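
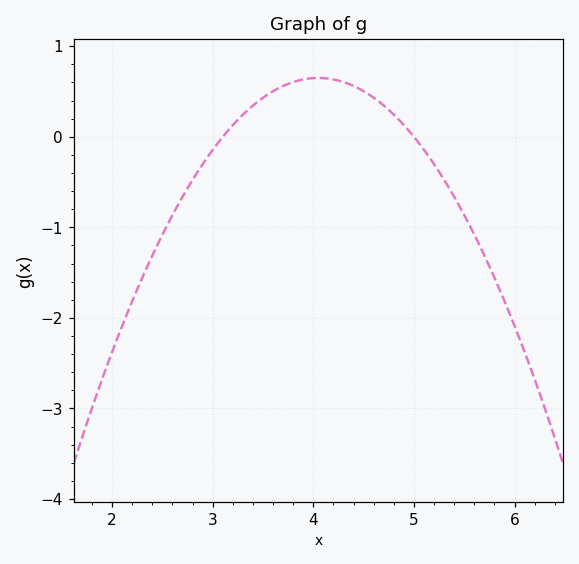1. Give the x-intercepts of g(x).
3.1, 5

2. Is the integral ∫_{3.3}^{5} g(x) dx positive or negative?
positive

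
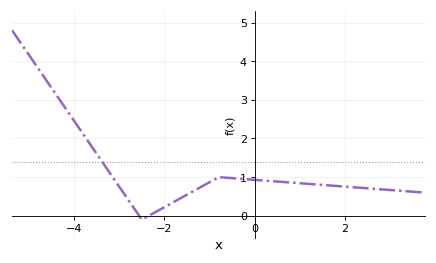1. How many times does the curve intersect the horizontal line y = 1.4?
1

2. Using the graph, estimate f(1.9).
0.763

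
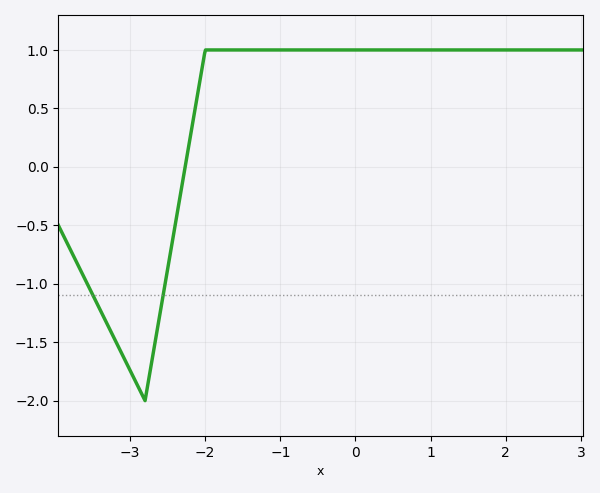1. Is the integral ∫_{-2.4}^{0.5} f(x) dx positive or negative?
positive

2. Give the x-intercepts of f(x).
-2.27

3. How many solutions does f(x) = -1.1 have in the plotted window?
2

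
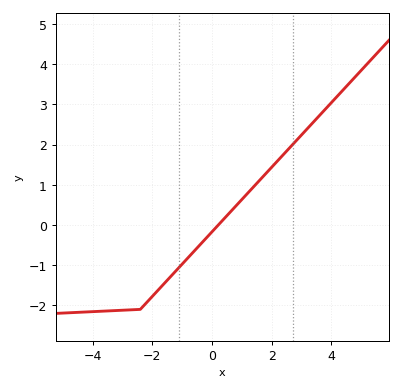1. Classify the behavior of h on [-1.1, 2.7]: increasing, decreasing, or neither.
increasing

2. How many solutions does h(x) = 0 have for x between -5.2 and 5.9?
1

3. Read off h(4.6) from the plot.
3.5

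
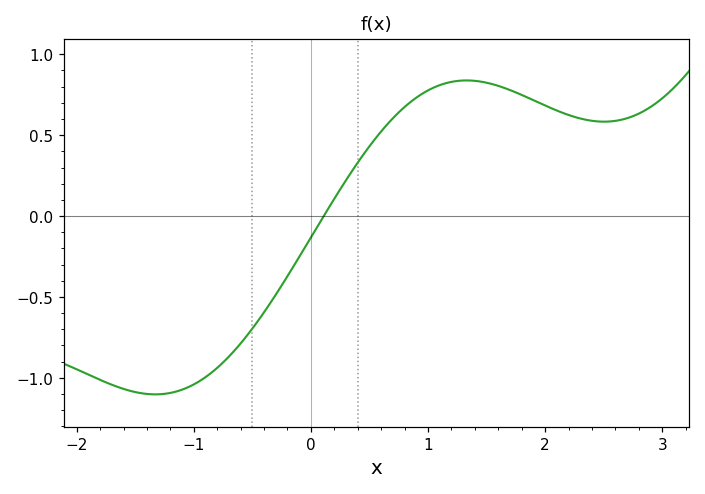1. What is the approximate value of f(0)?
-0.15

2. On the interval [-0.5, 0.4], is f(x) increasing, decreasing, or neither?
increasing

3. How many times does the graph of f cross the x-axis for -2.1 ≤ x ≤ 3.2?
1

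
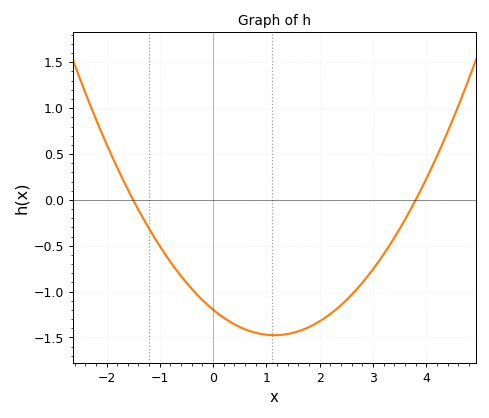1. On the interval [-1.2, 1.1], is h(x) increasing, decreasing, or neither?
decreasing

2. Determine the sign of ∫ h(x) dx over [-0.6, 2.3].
negative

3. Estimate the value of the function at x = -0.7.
-0.756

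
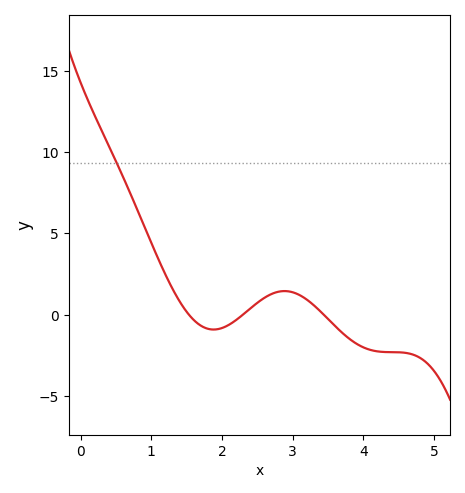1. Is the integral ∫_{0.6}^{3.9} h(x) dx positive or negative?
positive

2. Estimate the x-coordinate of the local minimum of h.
1.9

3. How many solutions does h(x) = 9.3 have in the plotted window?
1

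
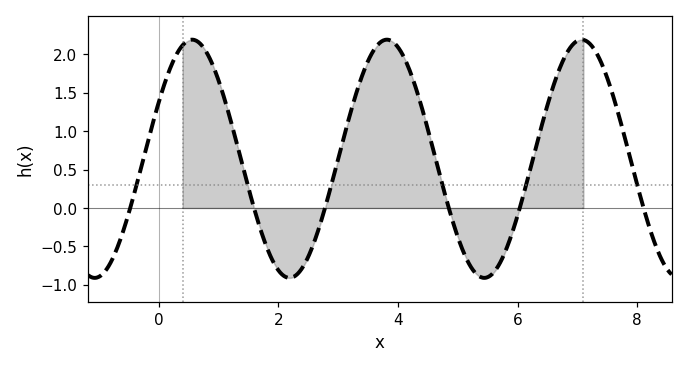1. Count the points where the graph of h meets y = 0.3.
6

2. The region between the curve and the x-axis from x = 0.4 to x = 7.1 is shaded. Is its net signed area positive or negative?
positive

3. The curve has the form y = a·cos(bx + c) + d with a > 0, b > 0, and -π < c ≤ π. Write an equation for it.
y = 1.55cos(1.9x - 1.1) + 0.64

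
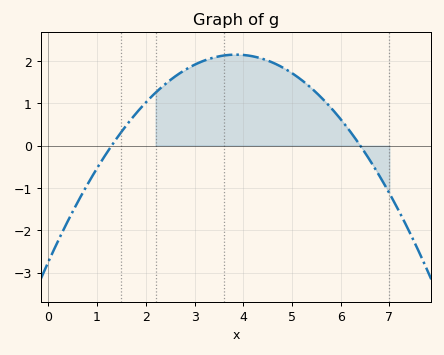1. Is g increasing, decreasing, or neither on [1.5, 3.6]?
increasing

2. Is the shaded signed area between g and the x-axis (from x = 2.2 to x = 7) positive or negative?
positive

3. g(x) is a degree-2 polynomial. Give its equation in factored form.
y = -0.33(x - 1.3)(x - 6.4)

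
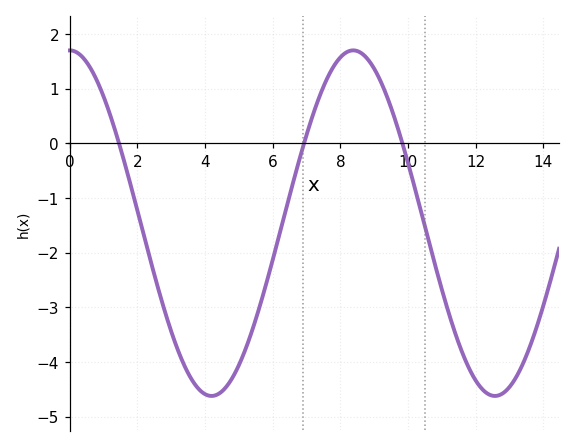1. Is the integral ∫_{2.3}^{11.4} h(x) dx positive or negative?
negative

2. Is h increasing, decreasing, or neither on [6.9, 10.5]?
neither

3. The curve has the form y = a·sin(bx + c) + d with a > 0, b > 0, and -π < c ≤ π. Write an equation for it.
y = 3.16sin(0.75x + 1.6) - 1.46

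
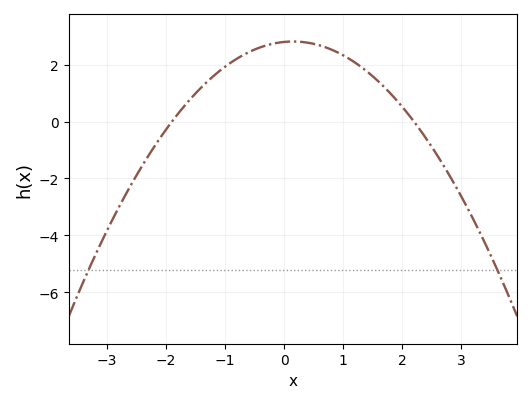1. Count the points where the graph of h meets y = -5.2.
2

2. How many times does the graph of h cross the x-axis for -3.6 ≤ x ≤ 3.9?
2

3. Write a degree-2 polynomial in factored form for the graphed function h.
y = -0.67(x + 1.9)(x - 2.2)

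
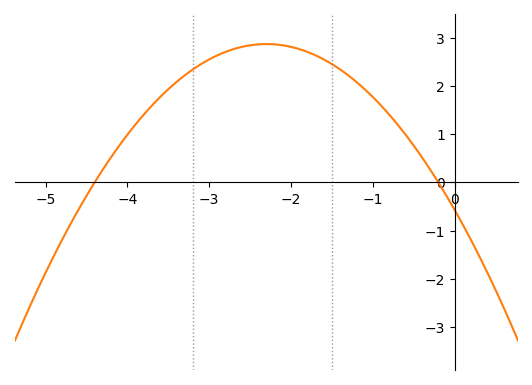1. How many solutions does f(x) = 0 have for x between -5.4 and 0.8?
2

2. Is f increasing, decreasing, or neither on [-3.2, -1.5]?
neither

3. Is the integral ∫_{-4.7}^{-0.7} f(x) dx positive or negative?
positive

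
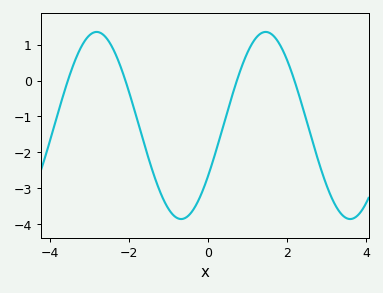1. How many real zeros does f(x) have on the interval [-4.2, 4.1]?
4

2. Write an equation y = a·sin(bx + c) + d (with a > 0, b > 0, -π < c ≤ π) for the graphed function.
y = 2.6sin(1.5x - 0.57) - 1.25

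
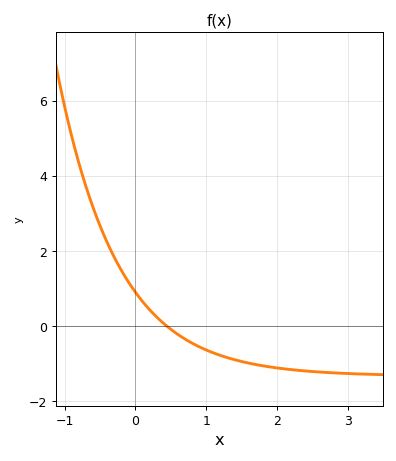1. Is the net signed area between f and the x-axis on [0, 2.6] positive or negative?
negative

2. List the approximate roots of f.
0.4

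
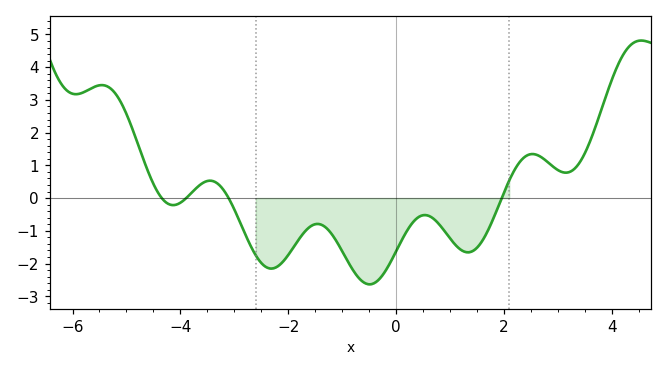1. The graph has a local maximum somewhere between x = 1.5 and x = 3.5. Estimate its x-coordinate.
2.6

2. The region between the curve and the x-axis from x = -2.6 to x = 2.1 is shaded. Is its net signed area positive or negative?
negative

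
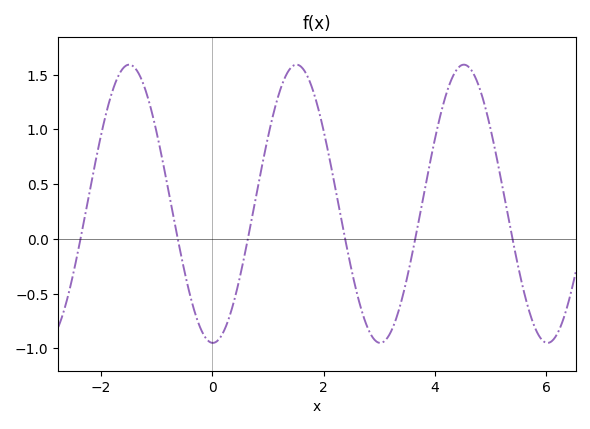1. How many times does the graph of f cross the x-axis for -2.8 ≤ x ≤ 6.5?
6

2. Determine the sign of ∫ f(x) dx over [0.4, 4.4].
positive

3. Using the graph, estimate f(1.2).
1.35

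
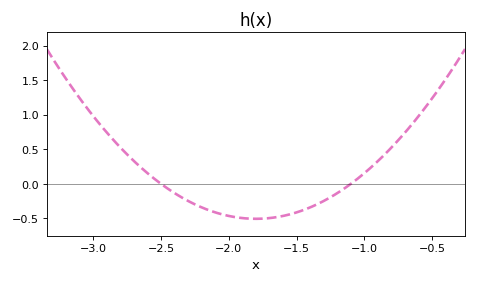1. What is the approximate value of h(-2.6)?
0.15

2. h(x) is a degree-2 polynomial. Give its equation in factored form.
y = 1.03(x + 2.5)(x + 1.1)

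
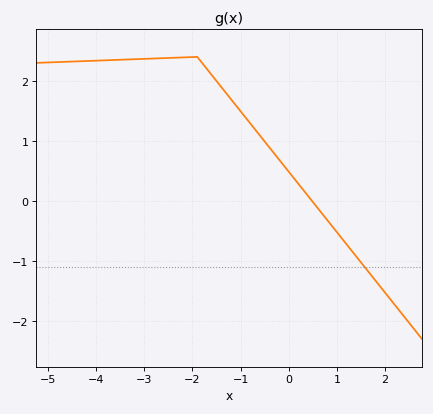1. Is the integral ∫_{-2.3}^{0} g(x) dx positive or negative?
positive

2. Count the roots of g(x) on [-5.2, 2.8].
1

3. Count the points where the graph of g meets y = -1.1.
1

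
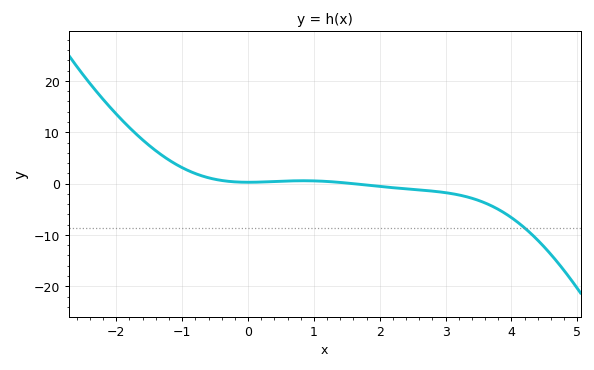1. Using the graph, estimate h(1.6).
0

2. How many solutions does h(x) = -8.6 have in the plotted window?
1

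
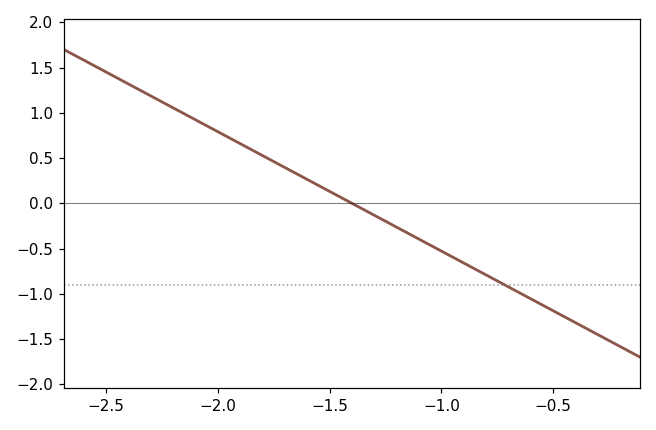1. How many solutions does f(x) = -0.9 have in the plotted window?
1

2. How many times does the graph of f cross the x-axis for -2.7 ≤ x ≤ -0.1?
1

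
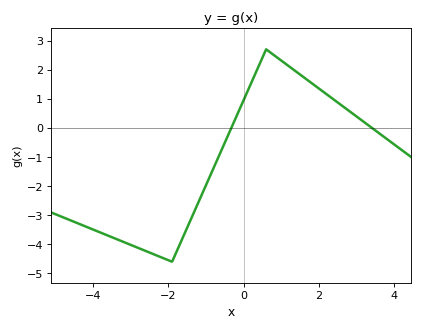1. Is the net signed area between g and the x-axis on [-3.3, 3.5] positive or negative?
negative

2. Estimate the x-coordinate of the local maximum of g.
0.6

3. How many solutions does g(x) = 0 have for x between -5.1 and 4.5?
2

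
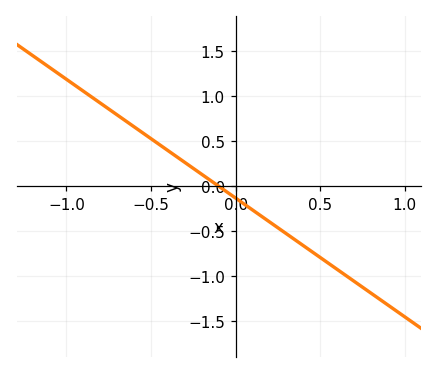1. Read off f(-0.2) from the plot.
0.132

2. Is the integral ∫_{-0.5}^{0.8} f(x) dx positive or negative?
negative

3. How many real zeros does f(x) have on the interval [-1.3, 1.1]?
1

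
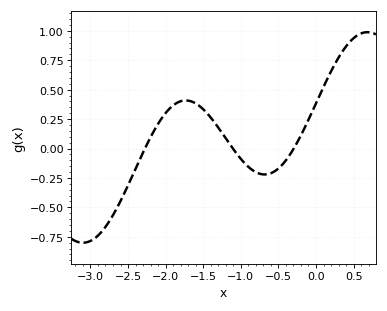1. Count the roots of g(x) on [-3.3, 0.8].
3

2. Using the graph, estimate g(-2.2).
0.1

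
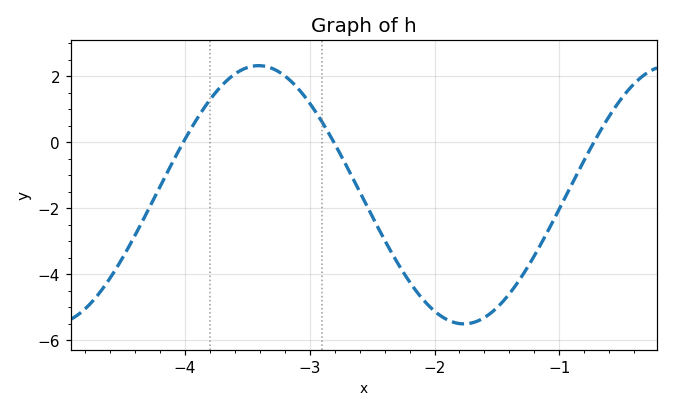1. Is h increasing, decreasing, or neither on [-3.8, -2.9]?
neither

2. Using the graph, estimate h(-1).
-2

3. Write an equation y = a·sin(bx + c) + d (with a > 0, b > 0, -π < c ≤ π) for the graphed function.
y = 3.91sin(1.9x + 1.8) - 1.59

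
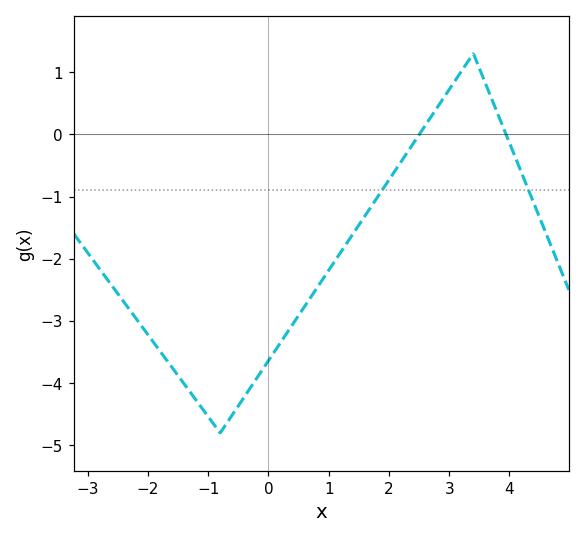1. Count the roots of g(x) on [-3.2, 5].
2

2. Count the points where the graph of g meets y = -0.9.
2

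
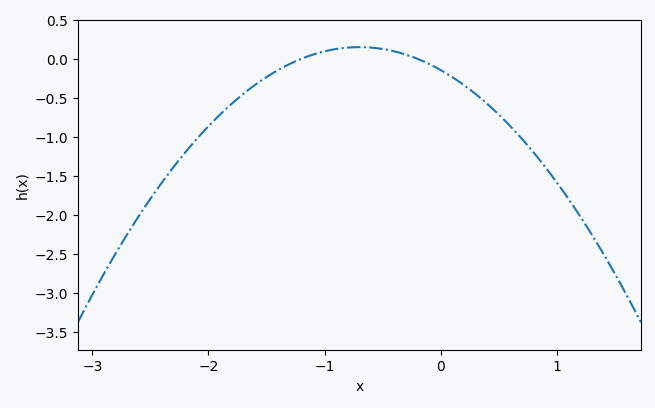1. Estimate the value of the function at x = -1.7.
-0.45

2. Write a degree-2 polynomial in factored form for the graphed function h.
y = -0.6(x + 1.2)(x + 0.2)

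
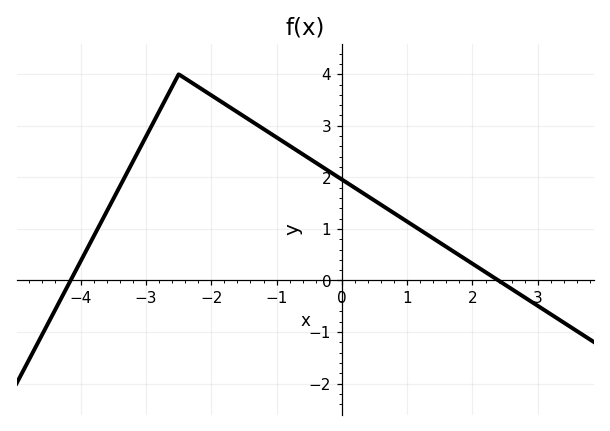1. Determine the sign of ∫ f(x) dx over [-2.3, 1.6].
positive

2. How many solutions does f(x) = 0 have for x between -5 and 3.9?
2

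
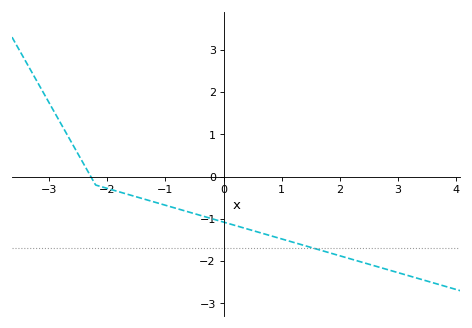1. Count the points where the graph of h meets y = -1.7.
1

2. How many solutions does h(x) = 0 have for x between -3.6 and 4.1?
1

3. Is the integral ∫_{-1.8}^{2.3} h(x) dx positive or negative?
negative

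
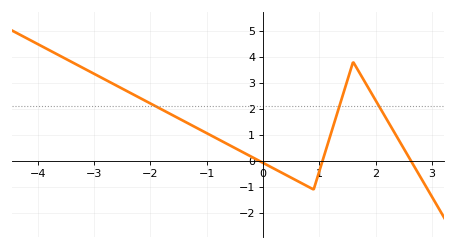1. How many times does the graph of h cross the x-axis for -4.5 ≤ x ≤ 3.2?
3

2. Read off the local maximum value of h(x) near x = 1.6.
3.79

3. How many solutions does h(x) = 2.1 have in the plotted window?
3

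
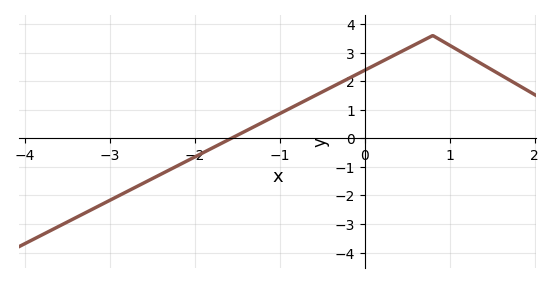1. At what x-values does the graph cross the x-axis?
-1.57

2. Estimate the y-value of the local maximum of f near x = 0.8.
3.6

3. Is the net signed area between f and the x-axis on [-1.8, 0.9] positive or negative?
positive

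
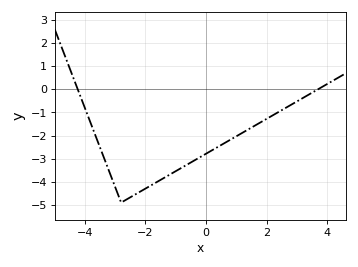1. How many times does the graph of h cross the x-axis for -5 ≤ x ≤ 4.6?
2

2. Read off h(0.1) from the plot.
-2.71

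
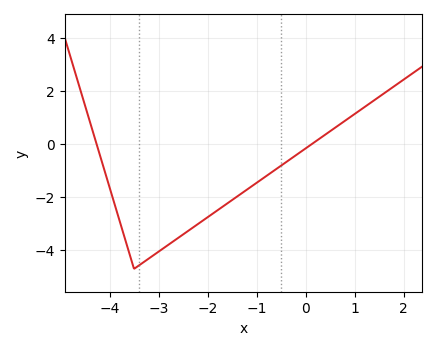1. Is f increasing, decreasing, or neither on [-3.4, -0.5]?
increasing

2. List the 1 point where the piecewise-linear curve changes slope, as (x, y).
(-3.5, -4.7)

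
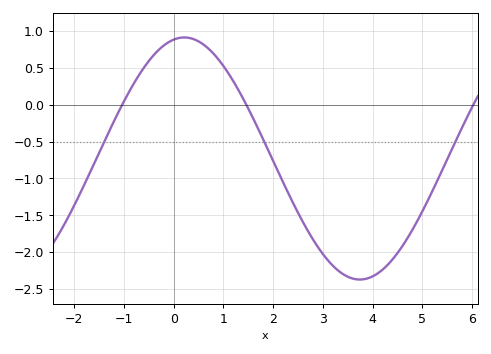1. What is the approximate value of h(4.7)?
-1.81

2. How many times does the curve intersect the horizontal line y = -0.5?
3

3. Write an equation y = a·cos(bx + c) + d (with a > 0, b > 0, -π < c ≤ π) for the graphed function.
y = 1.64cos(0.89x - 0.19) - 0.73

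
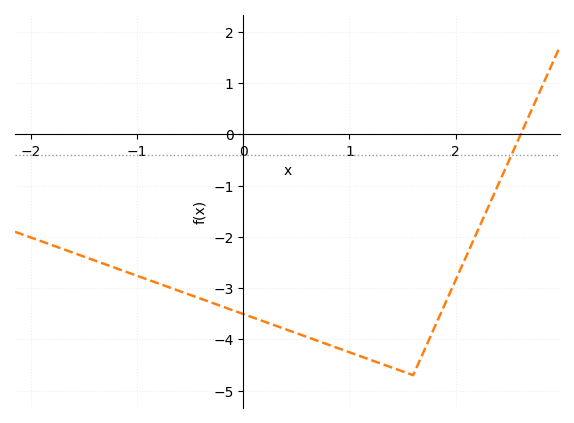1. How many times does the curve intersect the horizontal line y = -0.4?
1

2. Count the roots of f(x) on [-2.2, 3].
1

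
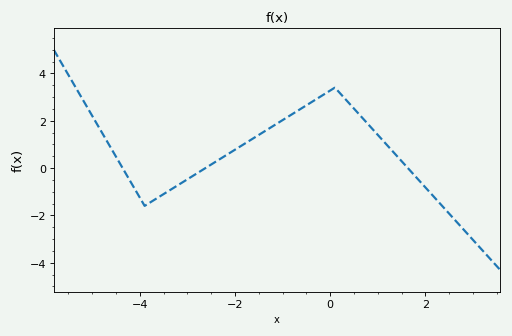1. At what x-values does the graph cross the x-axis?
-4.4, -2.6, 1.6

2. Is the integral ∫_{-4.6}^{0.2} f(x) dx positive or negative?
positive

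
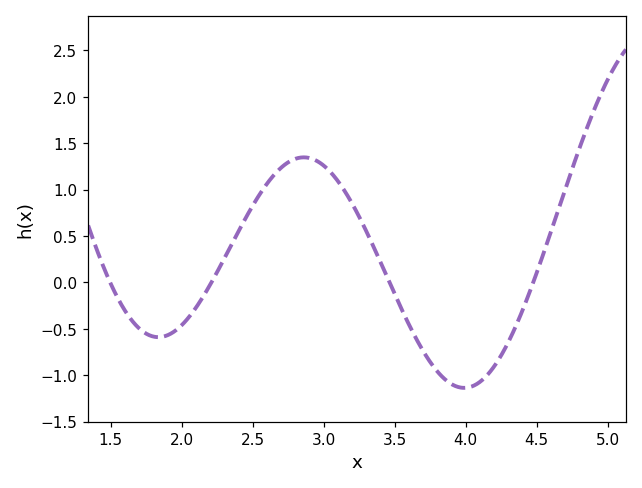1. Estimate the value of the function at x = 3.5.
-0.15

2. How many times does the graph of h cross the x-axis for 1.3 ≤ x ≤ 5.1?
4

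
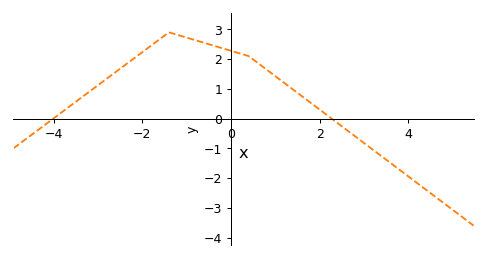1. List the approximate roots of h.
-4, 2.2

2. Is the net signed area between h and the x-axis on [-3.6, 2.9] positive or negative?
positive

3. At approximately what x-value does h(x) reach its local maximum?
-1.4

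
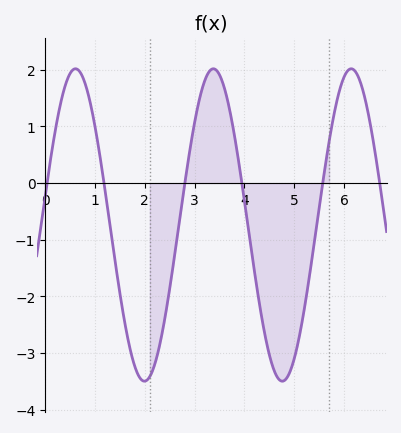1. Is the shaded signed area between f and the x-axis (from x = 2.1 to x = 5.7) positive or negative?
negative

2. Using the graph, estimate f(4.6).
-3.3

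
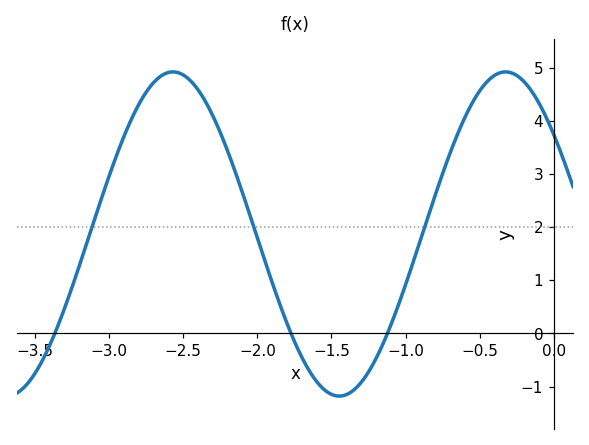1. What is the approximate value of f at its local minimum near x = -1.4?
-1.18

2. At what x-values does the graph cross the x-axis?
-3.37, -1.77, -1.12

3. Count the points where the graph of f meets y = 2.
3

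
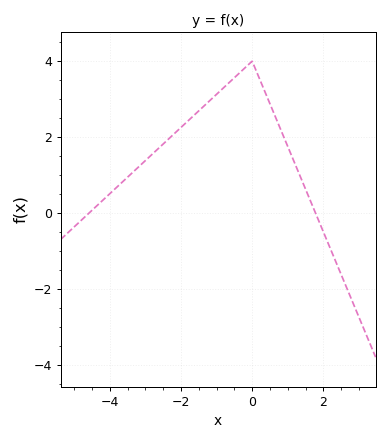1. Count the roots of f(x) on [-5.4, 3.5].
2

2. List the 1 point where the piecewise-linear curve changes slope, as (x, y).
(0, 4)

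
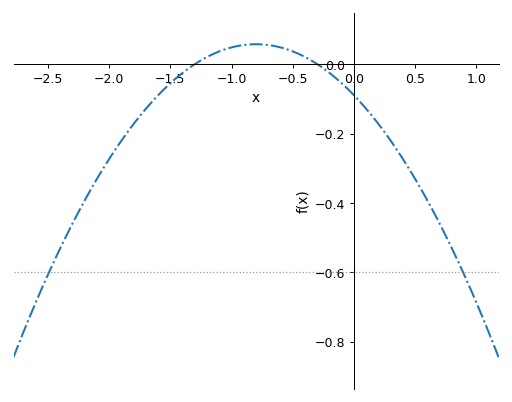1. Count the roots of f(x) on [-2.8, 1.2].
2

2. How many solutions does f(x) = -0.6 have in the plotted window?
2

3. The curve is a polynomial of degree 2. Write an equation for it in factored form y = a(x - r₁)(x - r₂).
y = -0.23(x + 1.3)(x + 0.3)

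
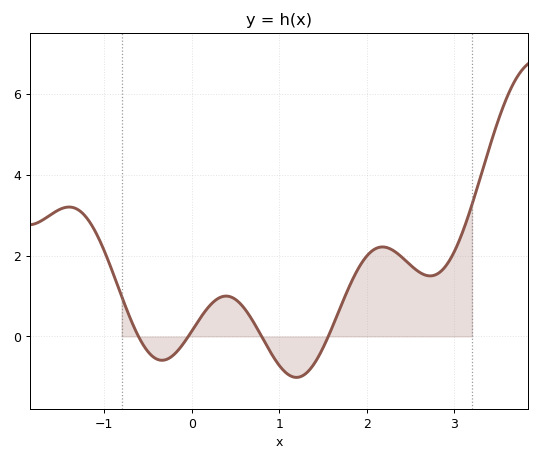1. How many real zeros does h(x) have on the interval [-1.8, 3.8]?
4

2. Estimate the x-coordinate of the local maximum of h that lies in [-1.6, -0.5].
-1.4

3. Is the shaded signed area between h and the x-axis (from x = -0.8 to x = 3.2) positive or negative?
positive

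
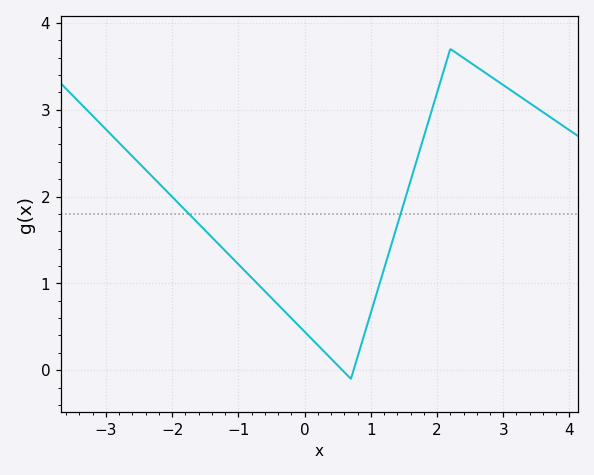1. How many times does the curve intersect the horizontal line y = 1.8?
2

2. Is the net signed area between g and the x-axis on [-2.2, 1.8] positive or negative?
positive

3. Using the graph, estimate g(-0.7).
1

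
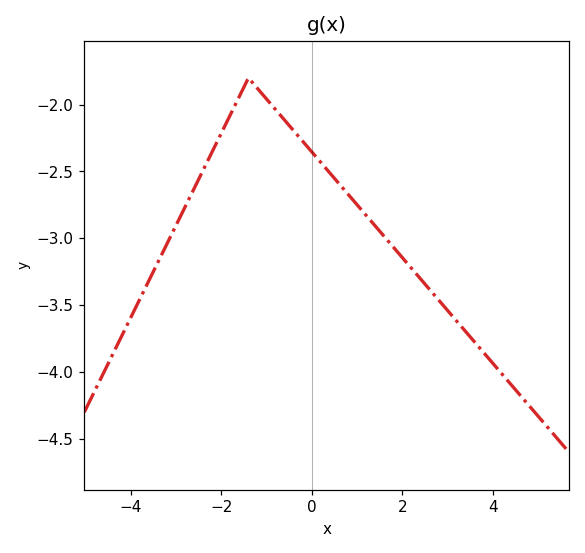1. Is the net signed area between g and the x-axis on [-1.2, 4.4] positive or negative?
negative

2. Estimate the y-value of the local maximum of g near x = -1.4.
-1.8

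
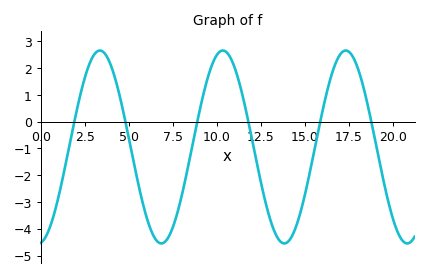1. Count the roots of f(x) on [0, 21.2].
6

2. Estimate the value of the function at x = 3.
2.5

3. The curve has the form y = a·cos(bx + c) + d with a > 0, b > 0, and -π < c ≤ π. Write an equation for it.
y = 3.6cos(0.9x - 3) - 0.95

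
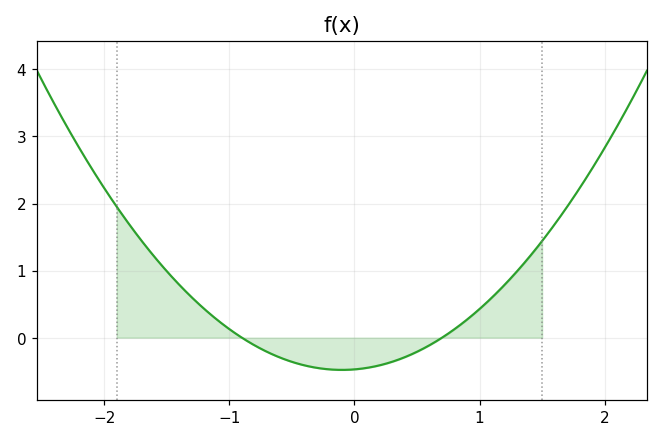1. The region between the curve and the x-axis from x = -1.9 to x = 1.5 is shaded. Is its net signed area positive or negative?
positive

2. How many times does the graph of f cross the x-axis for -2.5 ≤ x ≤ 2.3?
2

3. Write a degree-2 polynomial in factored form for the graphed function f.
y = 0.75(x + 0.9)(x - 0.7)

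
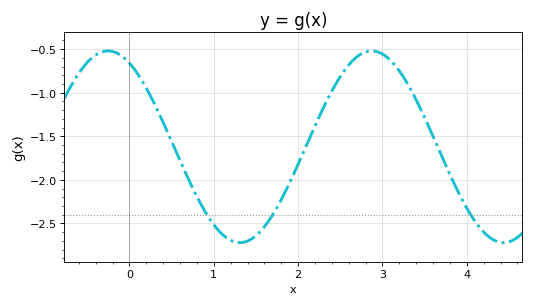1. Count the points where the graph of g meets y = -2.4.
3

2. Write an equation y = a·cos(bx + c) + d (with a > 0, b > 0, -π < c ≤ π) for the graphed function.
y = 1.1cos(2x + 0.51) - 1.62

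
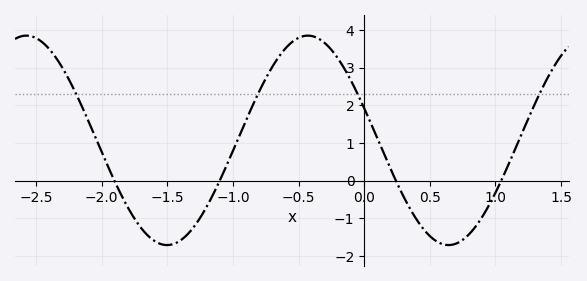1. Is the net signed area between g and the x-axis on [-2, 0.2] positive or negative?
positive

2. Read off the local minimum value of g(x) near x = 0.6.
-1.7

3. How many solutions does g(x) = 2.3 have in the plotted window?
4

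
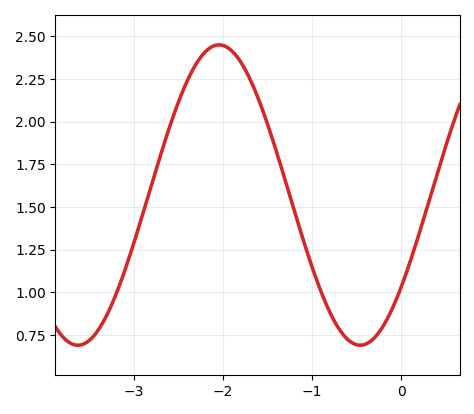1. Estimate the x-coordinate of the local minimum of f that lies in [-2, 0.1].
-0.46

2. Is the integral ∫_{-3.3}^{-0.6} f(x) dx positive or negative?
positive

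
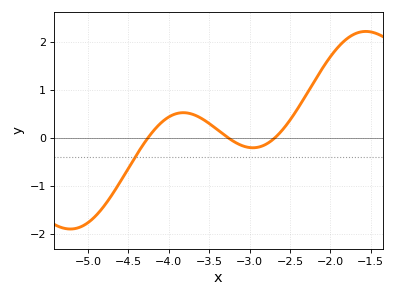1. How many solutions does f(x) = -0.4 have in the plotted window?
1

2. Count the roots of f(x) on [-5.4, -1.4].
3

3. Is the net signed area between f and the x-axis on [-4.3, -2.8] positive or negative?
positive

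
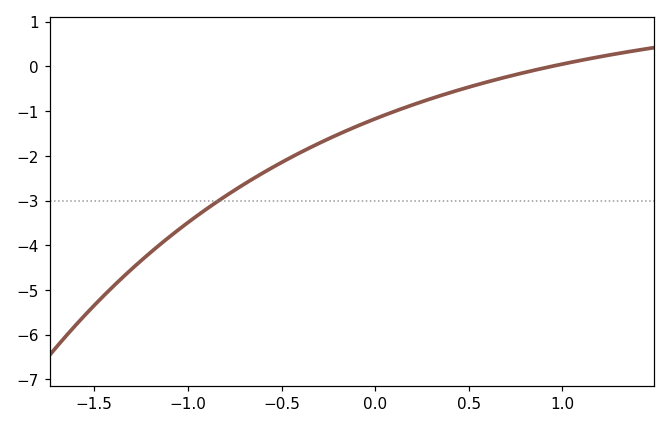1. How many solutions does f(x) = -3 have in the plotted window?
1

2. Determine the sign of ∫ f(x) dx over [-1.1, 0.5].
negative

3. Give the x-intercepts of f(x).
0.95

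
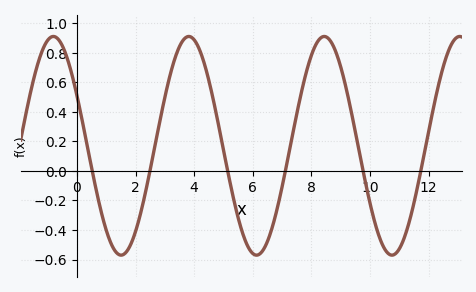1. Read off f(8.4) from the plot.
0.9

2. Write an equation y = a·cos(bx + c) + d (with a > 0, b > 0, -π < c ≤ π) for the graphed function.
y = 0.74cos(1.4x + 1.1) + 0.17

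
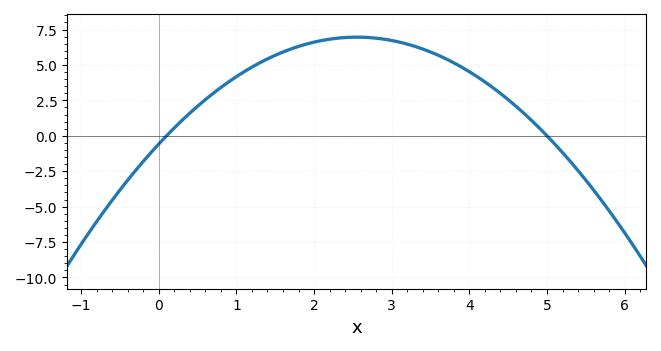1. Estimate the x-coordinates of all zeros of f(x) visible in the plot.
0.1, 5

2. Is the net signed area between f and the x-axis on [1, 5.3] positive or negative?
positive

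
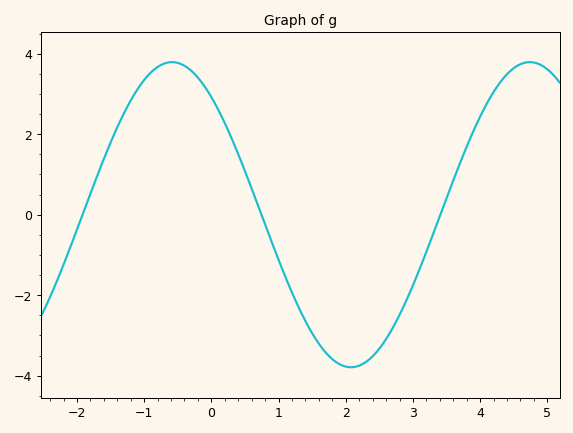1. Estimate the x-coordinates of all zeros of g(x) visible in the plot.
-2, 0.8, 3.4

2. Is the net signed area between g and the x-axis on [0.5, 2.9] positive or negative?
negative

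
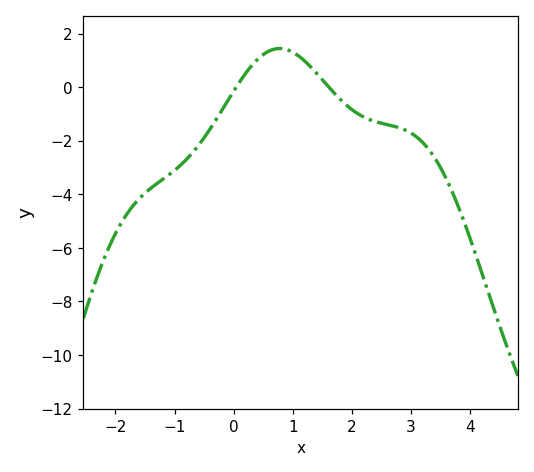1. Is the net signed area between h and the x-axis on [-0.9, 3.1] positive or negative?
negative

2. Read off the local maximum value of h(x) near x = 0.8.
1.4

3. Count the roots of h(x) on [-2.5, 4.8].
2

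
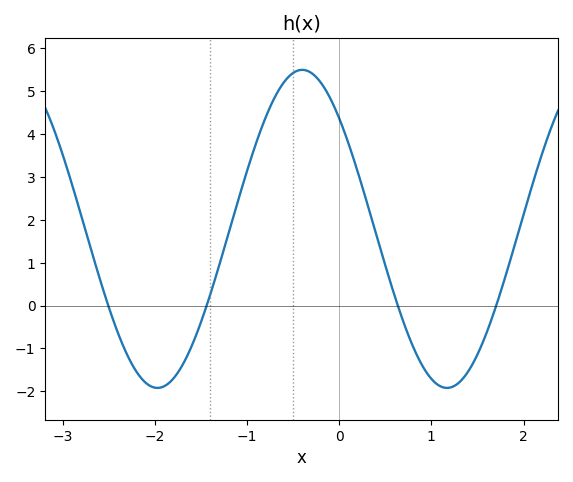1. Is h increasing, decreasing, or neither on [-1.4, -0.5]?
increasing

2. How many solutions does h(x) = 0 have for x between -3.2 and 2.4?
4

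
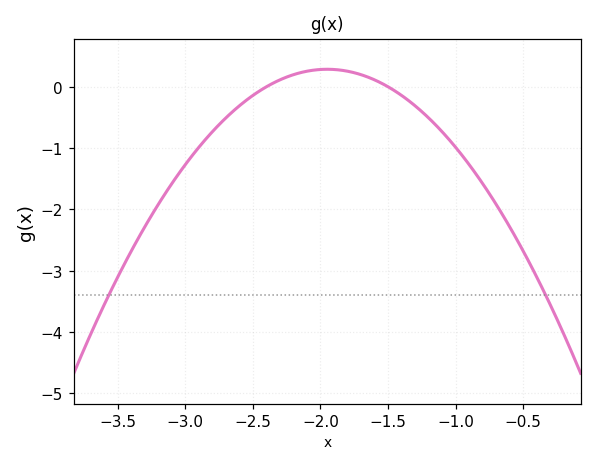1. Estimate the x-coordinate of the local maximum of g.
-1.95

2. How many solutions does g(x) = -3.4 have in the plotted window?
2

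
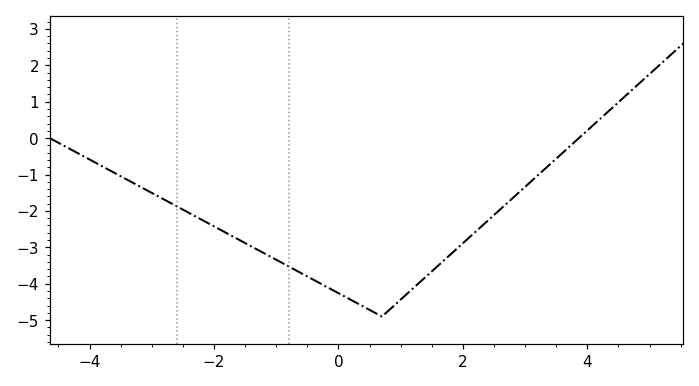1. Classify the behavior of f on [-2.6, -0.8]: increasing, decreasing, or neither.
decreasing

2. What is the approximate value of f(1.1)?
-4.3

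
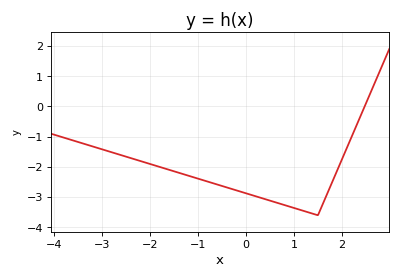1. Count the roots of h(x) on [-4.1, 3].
1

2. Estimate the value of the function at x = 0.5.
-3.12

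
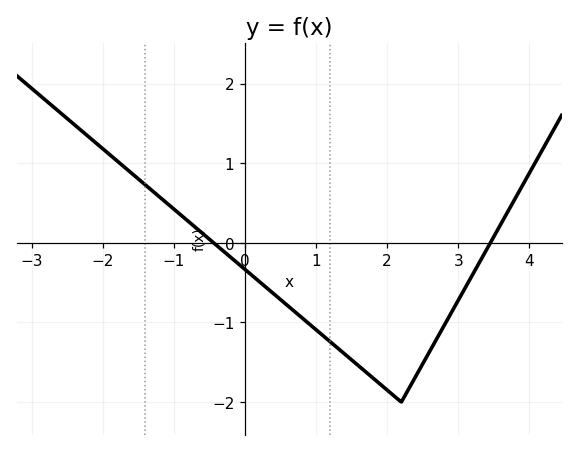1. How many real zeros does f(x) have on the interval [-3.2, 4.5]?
2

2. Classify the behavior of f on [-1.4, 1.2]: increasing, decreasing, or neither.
decreasing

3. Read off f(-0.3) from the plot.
-0.107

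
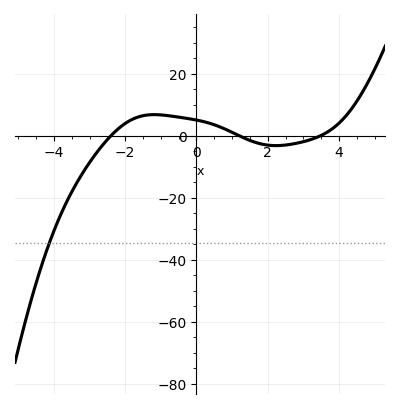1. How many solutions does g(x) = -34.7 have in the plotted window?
1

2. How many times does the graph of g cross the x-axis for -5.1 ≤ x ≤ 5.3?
3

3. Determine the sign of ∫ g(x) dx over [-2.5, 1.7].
positive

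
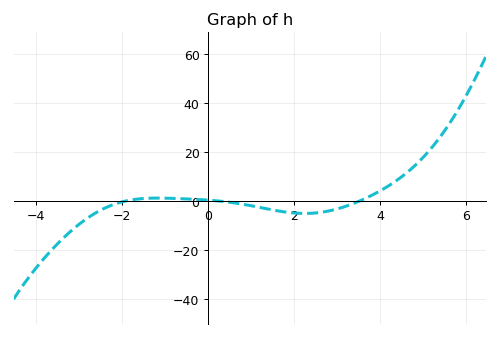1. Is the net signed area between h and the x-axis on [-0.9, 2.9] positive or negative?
negative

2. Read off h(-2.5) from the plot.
-4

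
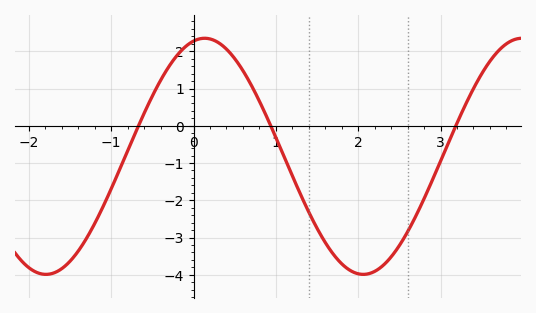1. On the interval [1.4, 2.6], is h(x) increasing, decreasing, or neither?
neither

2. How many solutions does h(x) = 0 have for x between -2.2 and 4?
3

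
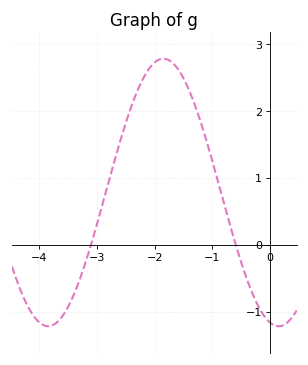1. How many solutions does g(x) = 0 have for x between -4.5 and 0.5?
2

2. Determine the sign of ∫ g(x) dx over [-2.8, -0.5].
positive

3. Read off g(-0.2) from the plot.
-0.921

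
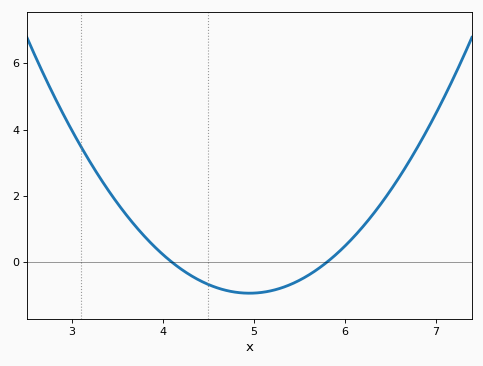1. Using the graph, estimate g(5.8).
0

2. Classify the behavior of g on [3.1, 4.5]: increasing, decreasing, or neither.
decreasing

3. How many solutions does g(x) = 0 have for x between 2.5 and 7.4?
2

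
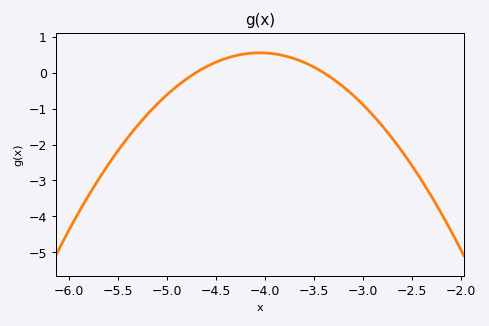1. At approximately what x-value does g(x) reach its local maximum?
-4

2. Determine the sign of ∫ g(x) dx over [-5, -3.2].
positive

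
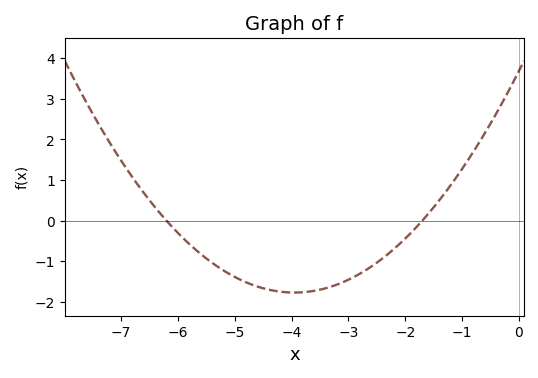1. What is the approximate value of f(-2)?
-0.4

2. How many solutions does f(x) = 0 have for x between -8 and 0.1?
2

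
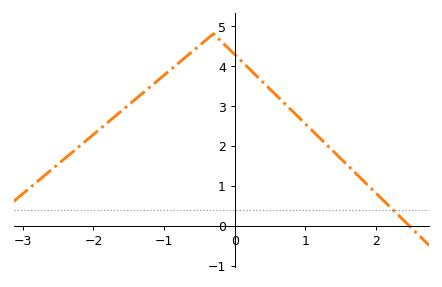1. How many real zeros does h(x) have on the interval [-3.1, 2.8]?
1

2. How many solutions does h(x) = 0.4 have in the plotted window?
1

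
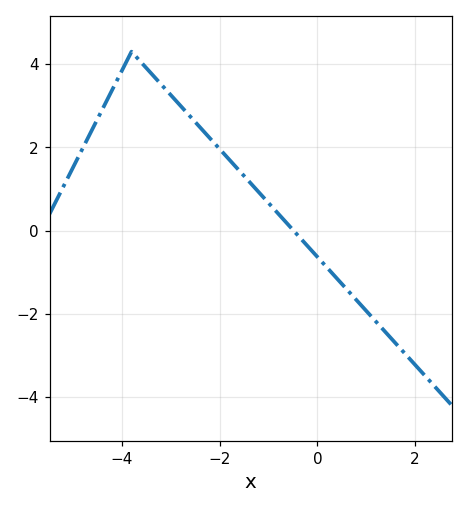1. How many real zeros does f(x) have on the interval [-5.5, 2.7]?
1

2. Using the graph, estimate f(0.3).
-1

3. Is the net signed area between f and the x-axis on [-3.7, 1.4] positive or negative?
positive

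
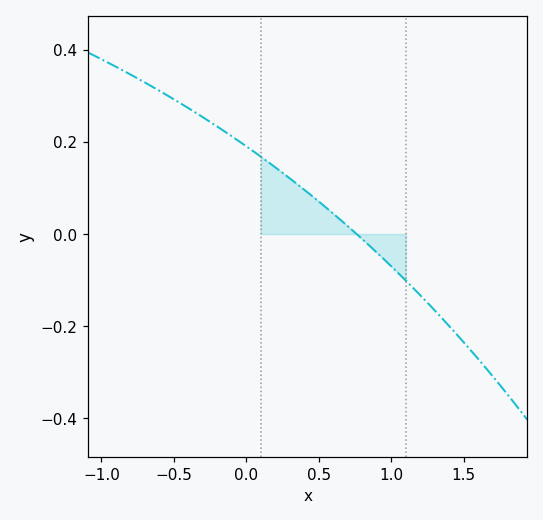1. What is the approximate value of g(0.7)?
0.017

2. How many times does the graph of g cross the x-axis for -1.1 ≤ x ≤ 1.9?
1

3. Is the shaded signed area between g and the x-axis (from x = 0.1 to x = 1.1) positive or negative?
positive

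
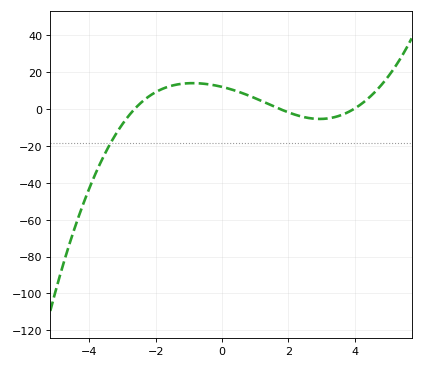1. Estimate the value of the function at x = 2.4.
-4.22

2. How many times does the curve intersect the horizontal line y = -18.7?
1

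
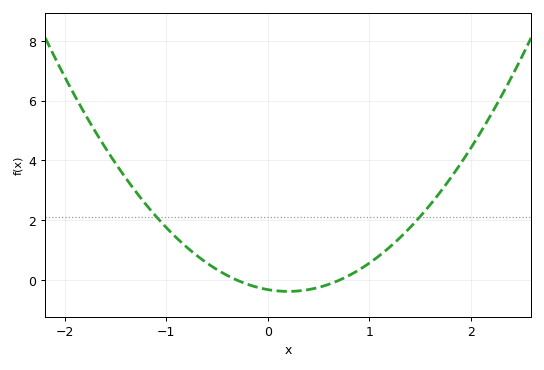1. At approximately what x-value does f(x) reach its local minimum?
0.2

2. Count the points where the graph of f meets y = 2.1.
2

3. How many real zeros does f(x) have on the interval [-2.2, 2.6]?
2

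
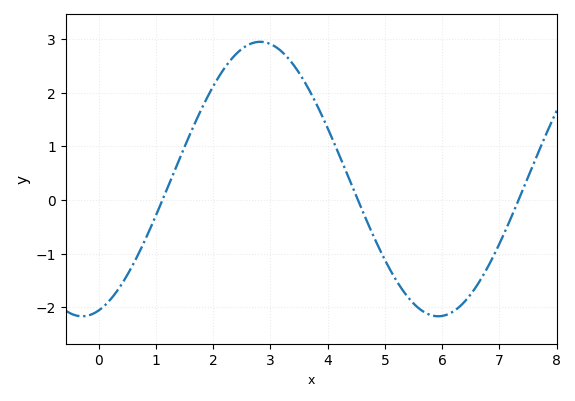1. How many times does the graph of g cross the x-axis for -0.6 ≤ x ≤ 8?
3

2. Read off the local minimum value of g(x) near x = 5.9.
-2.17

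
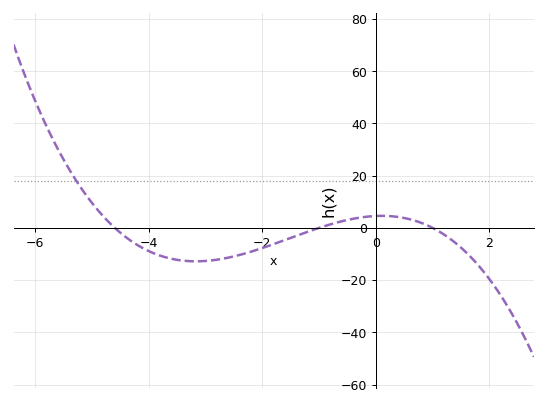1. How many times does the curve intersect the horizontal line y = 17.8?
1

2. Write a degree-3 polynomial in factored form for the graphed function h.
y = -0.99(x + 4.6)(x + 1)(x - 1)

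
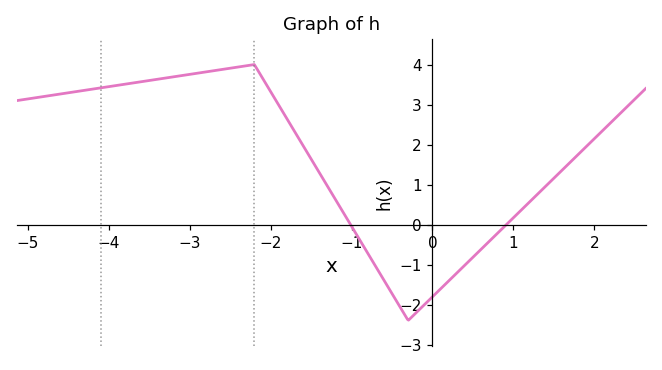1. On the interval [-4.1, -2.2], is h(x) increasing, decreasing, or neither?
increasing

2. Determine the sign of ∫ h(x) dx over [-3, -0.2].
positive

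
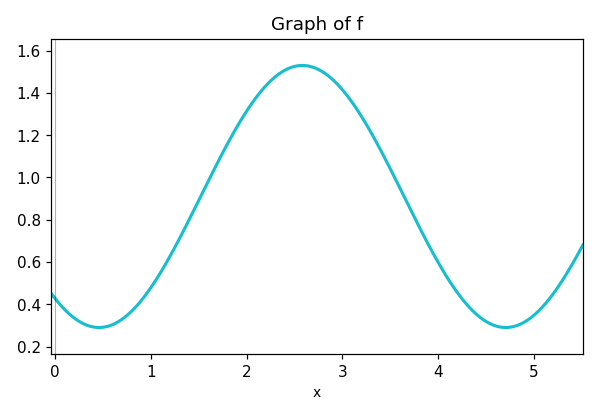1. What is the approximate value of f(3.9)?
0.68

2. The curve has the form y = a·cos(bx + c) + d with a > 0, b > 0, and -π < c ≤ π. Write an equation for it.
y = 0.62cos(1.5x + 2.5) + 0.91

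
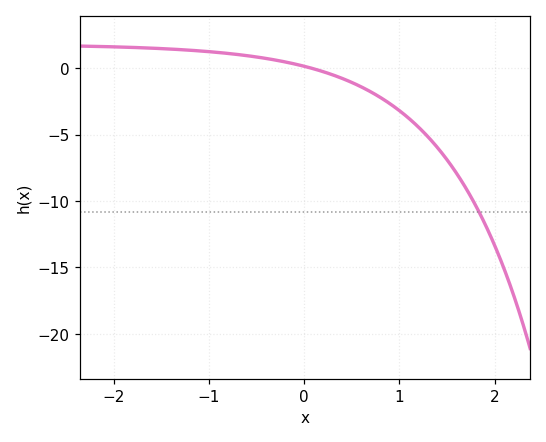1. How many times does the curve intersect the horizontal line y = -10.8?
1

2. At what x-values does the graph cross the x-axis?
0.1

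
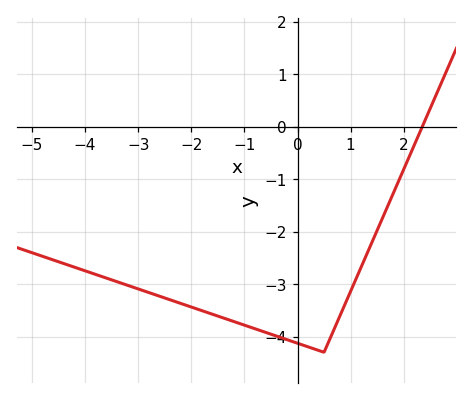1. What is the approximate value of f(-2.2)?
-3.4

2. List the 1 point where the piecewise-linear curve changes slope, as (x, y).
(0.5, -4.3)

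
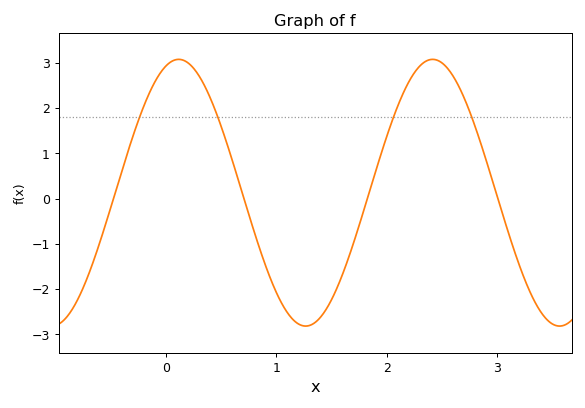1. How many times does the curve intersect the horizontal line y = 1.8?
4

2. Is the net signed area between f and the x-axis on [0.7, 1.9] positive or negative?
negative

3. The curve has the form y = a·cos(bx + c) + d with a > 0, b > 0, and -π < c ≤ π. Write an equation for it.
y = 2.95cos(2.7x - 0.31) + 0.13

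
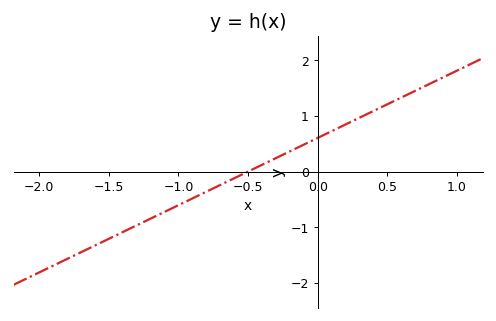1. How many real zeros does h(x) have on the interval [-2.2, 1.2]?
1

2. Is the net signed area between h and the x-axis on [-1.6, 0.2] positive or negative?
negative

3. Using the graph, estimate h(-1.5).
-1.2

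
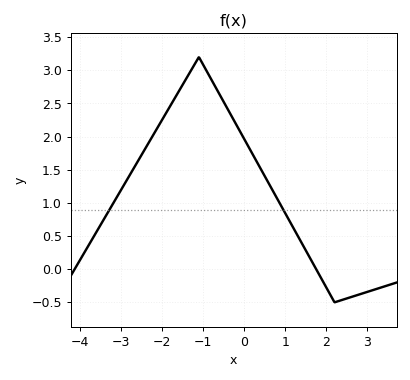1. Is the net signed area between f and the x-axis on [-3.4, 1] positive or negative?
positive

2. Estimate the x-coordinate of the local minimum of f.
2.2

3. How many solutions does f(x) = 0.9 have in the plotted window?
2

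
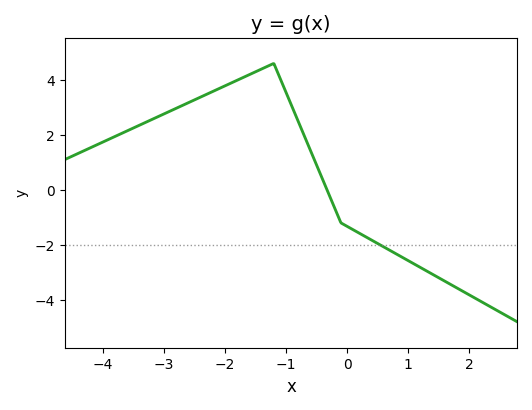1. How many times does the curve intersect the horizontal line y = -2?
1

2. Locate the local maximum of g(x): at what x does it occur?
-1.2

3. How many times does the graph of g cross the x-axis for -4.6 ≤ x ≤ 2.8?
1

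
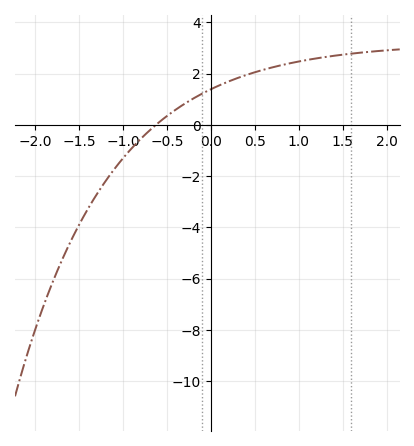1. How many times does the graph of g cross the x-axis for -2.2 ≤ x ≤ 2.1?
1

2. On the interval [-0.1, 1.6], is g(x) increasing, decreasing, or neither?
increasing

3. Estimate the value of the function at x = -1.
-1.2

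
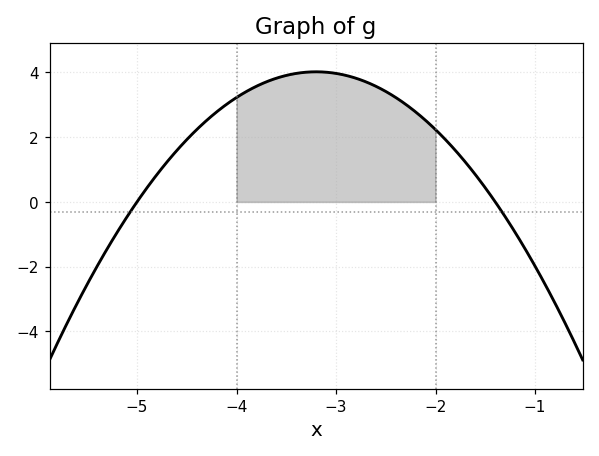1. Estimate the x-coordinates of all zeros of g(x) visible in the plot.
-5, -1.4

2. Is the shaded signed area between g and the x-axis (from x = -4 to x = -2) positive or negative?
positive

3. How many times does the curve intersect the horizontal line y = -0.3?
2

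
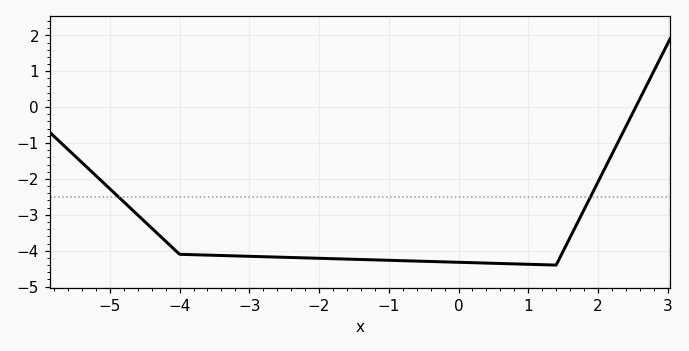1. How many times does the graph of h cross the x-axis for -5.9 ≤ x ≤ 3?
1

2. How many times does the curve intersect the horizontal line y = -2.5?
2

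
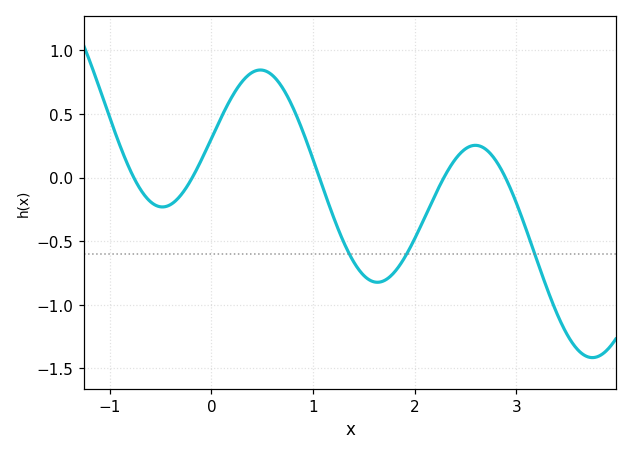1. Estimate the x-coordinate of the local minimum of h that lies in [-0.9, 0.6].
-0.5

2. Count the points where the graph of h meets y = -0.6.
3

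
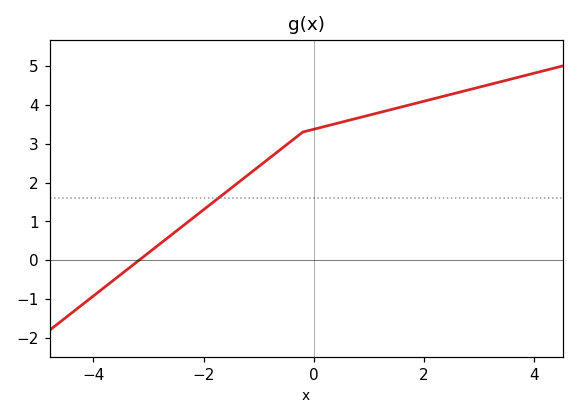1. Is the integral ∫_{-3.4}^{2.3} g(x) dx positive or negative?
positive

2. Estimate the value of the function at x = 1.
3.73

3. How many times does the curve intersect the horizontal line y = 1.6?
1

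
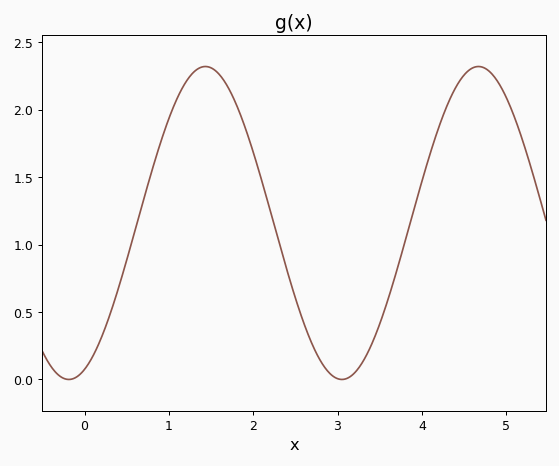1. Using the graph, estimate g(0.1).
0.174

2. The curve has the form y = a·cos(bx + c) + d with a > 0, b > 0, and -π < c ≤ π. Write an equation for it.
y = 1.16cos(1.94x - 2.78) + 1.16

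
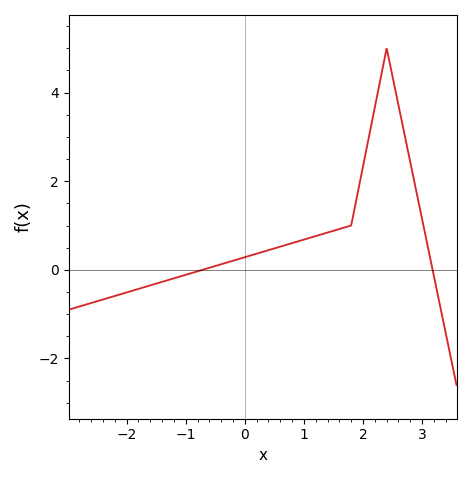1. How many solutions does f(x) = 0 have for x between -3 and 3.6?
2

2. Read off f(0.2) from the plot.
0.4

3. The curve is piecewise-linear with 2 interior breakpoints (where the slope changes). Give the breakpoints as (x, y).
(1.8, 1); (2.4, 5)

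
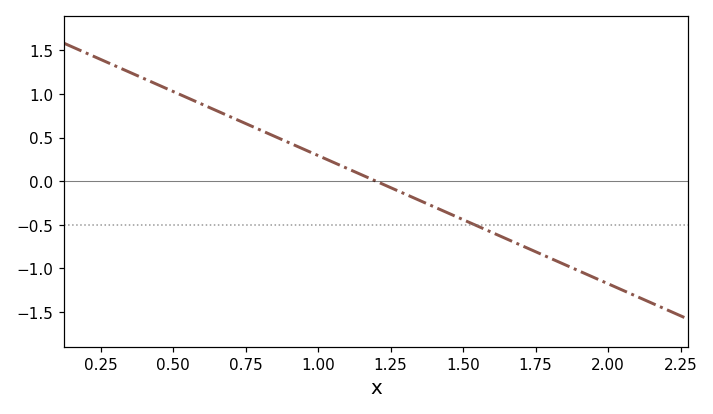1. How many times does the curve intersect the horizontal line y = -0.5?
1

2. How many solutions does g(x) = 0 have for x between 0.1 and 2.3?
1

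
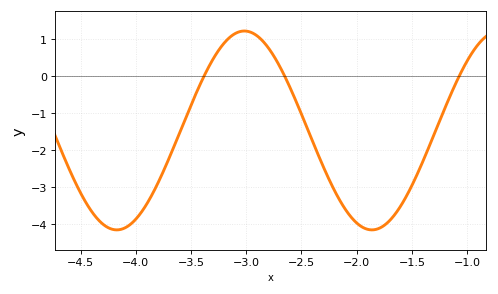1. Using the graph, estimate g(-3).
1.2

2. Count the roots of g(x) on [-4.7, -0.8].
3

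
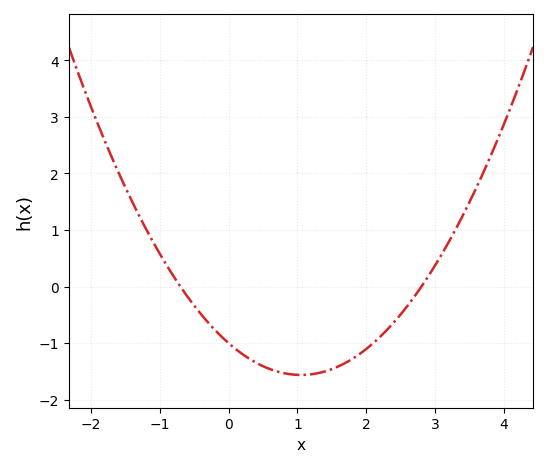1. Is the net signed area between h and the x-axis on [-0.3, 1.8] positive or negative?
negative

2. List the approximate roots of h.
-0.7, 2.8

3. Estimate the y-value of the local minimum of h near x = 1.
-1.56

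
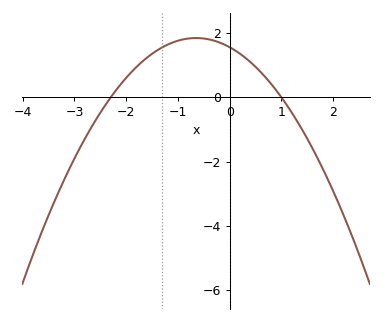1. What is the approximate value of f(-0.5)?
1.8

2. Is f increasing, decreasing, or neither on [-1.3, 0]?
neither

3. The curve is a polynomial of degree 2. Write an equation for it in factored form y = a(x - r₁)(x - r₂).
y = -0.68(x + 2.3)(x - 1)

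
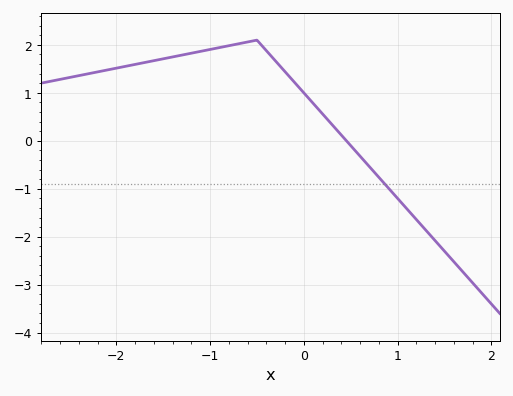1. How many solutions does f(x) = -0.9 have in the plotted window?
1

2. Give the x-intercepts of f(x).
0.5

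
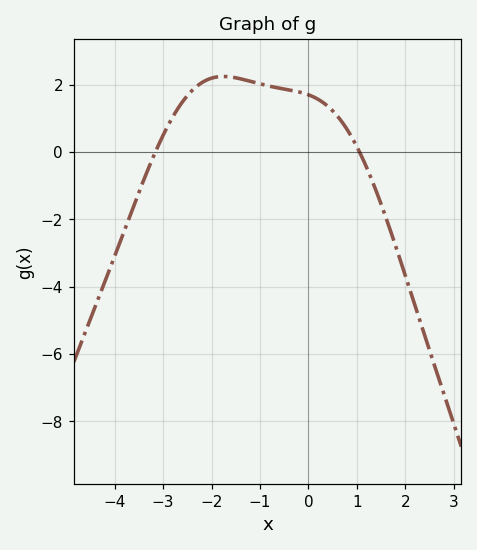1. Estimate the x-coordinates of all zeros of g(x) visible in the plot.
-3.2, 1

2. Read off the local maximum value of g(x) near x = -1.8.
2.2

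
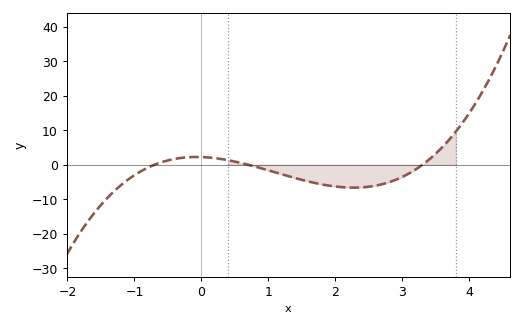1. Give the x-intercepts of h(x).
-0.7, 0.7, 3.3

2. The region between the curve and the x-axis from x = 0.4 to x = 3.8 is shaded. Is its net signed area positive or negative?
negative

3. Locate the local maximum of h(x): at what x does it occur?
-0.071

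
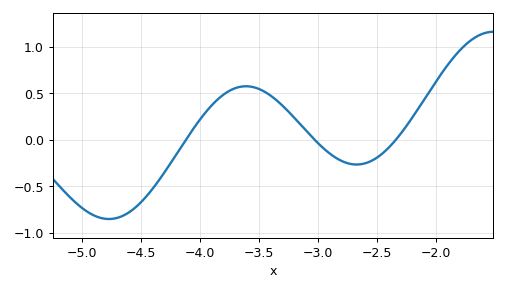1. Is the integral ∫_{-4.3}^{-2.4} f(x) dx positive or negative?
positive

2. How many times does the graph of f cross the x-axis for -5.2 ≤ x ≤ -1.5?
3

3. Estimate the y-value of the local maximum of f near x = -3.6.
0.578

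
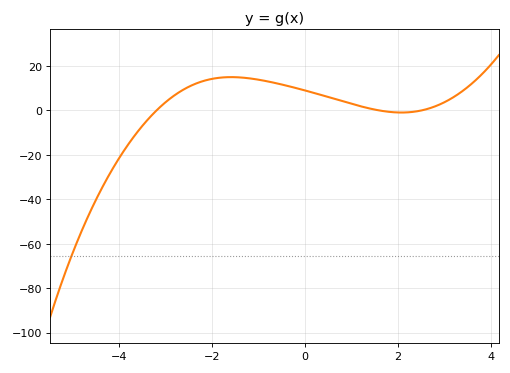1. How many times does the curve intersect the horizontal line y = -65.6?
1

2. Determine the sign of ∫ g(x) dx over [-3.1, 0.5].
positive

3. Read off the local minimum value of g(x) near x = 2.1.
-0.958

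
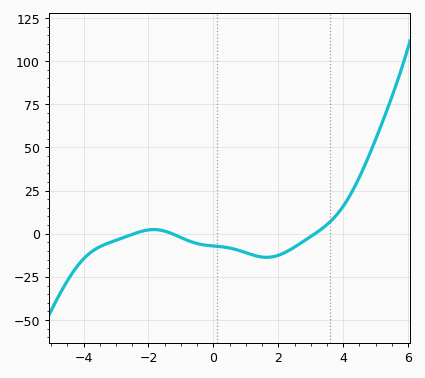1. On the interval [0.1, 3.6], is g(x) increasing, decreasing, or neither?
neither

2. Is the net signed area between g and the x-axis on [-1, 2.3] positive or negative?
negative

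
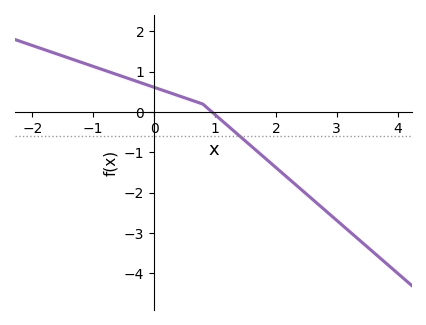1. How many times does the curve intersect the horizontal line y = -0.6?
1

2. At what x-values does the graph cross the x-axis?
0.952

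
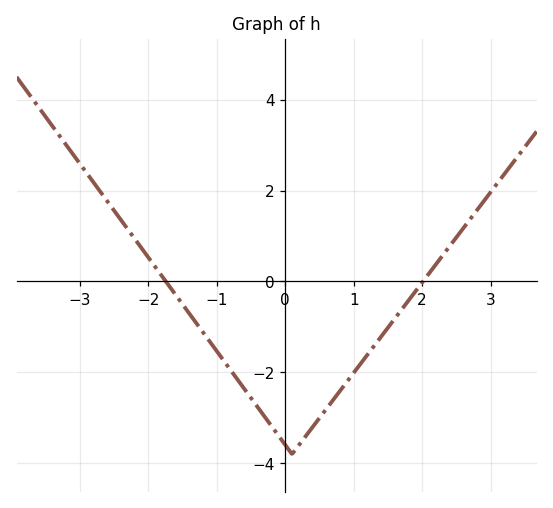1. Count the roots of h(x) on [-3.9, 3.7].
2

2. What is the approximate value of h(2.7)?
1.37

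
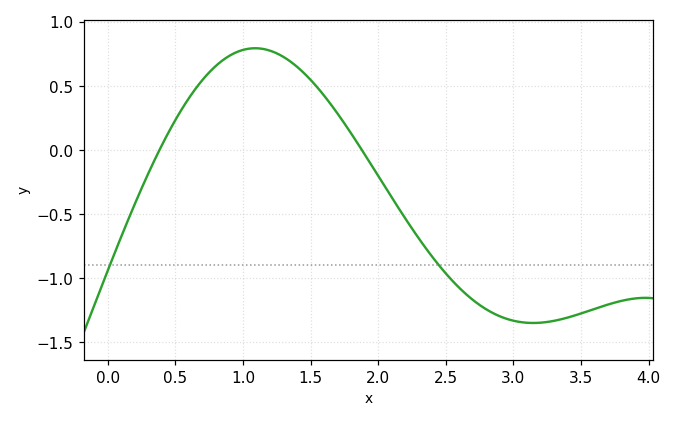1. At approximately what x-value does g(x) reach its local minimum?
3.1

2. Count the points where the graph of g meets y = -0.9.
2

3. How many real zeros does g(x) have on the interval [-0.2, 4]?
2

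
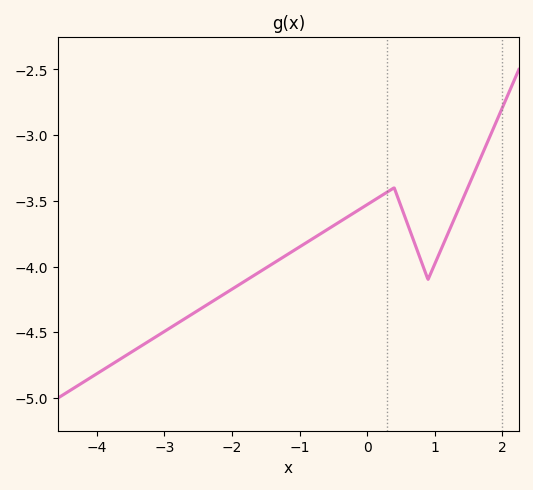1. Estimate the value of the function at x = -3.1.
-4.55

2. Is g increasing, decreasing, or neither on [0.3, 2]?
neither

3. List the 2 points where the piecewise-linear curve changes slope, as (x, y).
(0.4, -3.4); (0.9, -4.1)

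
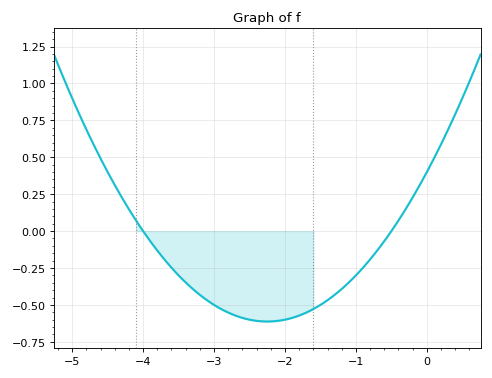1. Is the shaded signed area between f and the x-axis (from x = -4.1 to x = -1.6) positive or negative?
negative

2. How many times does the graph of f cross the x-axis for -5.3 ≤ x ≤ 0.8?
2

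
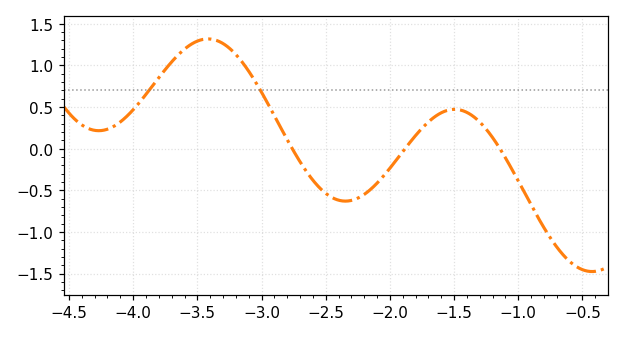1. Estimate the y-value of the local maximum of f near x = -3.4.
1.32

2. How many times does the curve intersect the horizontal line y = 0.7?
2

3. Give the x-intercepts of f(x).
-2.76, -1.88, -1.14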